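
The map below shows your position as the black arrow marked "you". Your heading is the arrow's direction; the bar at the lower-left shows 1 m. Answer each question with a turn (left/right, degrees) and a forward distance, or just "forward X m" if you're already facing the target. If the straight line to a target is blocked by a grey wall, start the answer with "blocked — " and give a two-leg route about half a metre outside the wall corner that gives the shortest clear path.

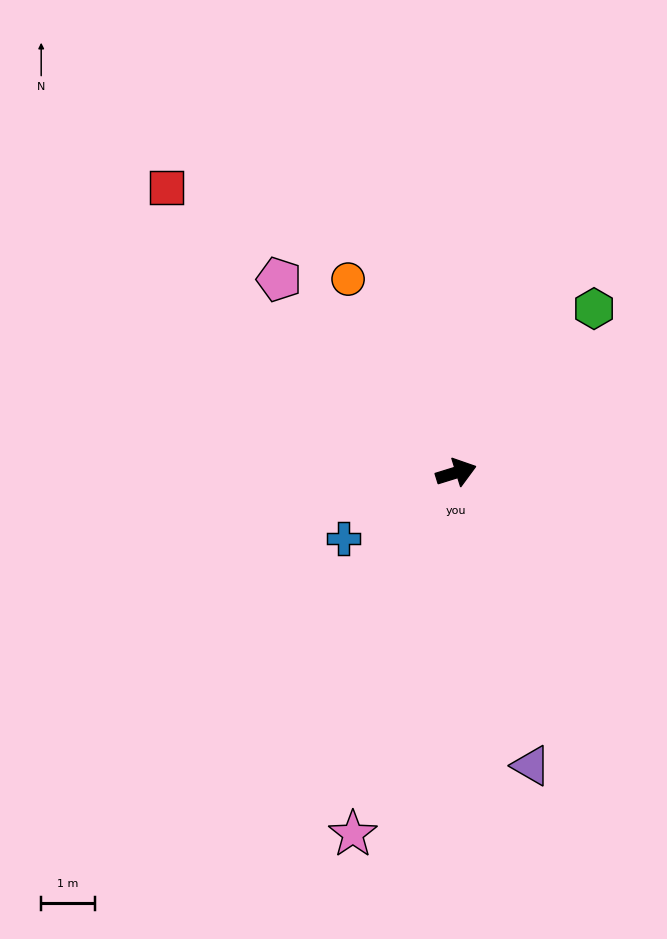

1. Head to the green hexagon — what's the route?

turn left 33°, forward 4.0 m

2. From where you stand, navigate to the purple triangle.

turn right 93°, forward 5.6 m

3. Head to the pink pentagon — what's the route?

turn left 115°, forward 4.9 m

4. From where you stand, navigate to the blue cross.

turn right 167°, forward 2.4 m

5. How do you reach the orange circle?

turn left 102°, forward 4.1 m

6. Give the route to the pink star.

turn right 123°, forward 7.0 m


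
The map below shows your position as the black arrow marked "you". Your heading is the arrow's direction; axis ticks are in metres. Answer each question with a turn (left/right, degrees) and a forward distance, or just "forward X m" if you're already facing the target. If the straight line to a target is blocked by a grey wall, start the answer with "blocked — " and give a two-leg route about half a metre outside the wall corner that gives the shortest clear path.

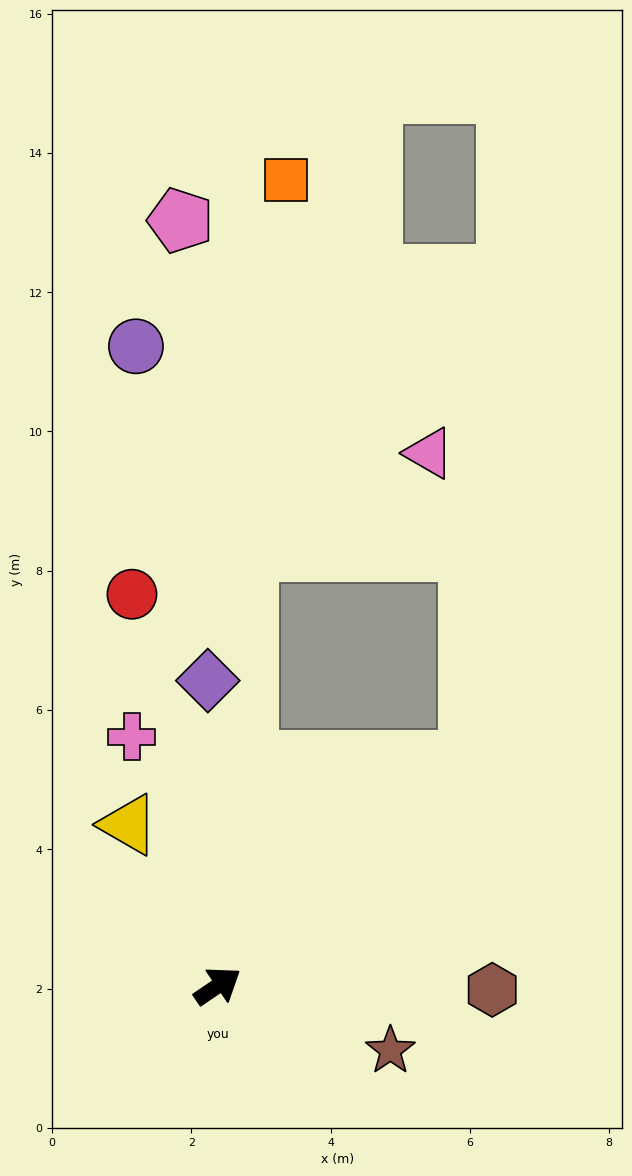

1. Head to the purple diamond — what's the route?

turn left 58°, forward 4.4 m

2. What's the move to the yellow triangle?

turn left 85°, forward 2.6 m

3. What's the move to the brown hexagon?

turn right 35°, forward 3.9 m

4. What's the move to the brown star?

turn right 55°, forward 2.6 m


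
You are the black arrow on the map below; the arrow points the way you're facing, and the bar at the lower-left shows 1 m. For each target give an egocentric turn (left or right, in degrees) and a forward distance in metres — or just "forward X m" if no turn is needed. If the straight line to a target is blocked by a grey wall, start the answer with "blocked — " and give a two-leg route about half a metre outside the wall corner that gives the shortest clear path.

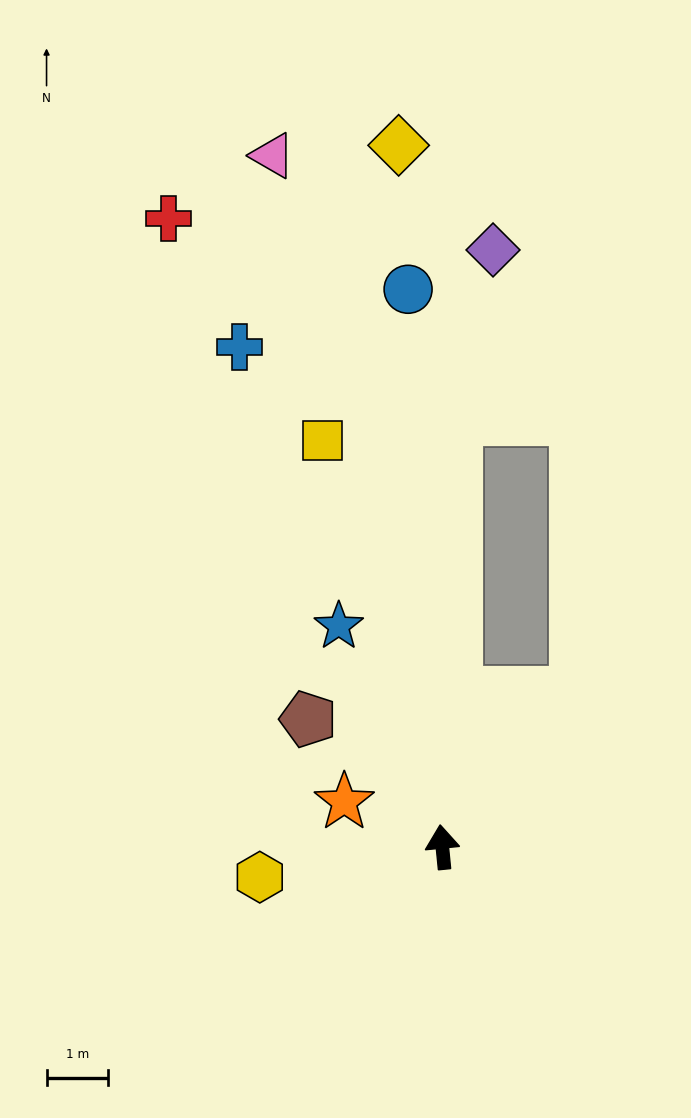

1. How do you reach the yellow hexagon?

turn left 94°, forward 3.0 m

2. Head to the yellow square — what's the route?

turn left 11°, forward 6.9 m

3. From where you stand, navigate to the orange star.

turn left 60°, forward 1.8 m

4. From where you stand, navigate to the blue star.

turn left 19°, forward 4.0 m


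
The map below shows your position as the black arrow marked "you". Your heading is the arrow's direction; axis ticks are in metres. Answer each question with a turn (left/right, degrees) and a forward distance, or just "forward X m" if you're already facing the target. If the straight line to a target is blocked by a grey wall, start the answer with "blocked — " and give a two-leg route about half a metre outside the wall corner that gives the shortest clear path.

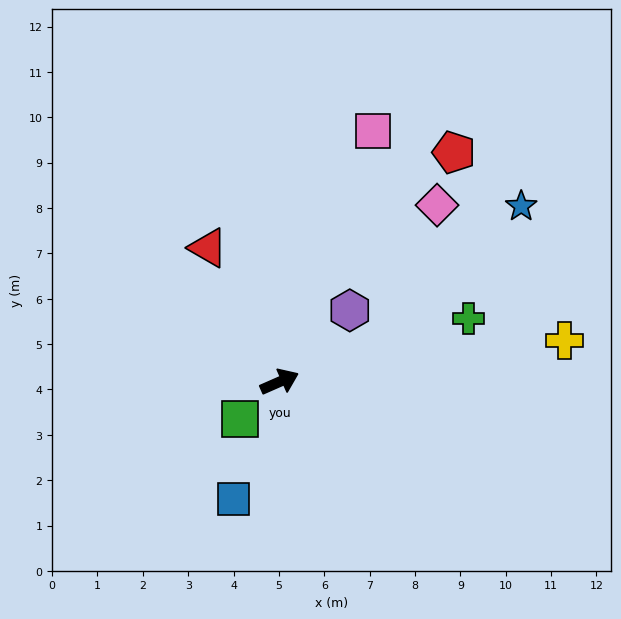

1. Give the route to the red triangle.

turn left 94°, forward 3.3 m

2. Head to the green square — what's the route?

turn right 161°, forward 1.2 m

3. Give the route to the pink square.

turn left 46°, forward 5.9 m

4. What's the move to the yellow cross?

turn right 15°, forward 6.4 m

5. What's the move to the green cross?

turn right 5°, forward 4.4 m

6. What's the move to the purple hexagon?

turn left 22°, forward 2.2 m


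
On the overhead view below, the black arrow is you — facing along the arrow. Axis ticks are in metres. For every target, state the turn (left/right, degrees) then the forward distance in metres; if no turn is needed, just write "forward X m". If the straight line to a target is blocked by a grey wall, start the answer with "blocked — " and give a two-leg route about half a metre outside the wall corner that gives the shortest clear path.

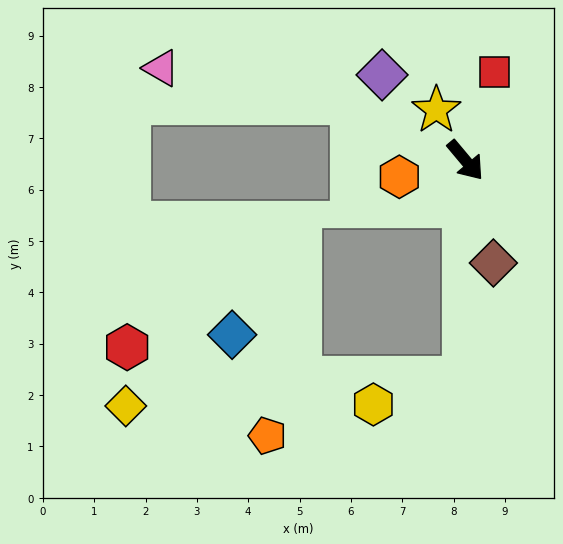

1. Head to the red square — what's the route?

turn left 122°, forward 1.8 m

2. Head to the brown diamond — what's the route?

turn right 25°, forward 2.1 m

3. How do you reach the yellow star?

turn left 170°, forward 1.1 m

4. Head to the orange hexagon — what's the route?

turn right 116°, forward 1.3 m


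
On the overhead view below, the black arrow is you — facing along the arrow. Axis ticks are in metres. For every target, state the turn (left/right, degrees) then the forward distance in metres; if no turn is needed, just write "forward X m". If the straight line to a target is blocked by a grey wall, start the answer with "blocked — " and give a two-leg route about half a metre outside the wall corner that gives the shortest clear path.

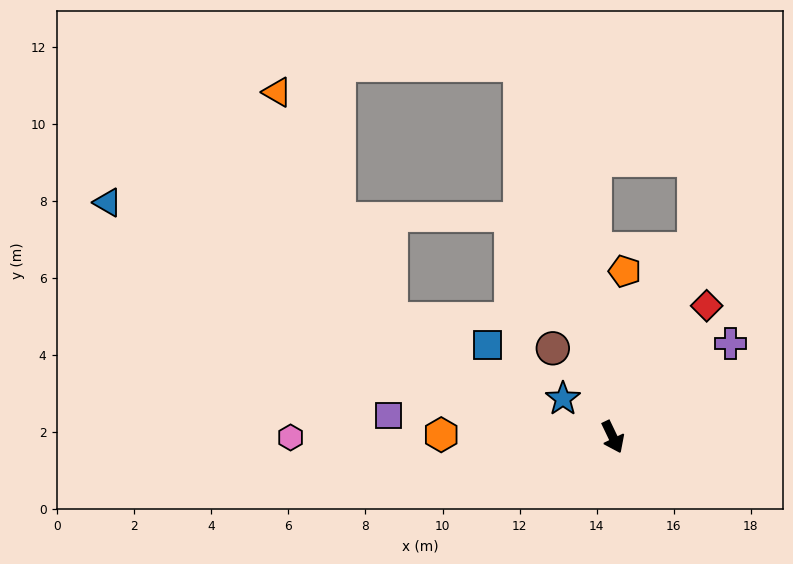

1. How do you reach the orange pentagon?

turn left 150°, forward 4.3 m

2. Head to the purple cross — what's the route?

turn left 103°, forward 3.9 m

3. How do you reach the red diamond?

turn left 119°, forward 4.2 m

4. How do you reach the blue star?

turn right 153°, forward 1.6 m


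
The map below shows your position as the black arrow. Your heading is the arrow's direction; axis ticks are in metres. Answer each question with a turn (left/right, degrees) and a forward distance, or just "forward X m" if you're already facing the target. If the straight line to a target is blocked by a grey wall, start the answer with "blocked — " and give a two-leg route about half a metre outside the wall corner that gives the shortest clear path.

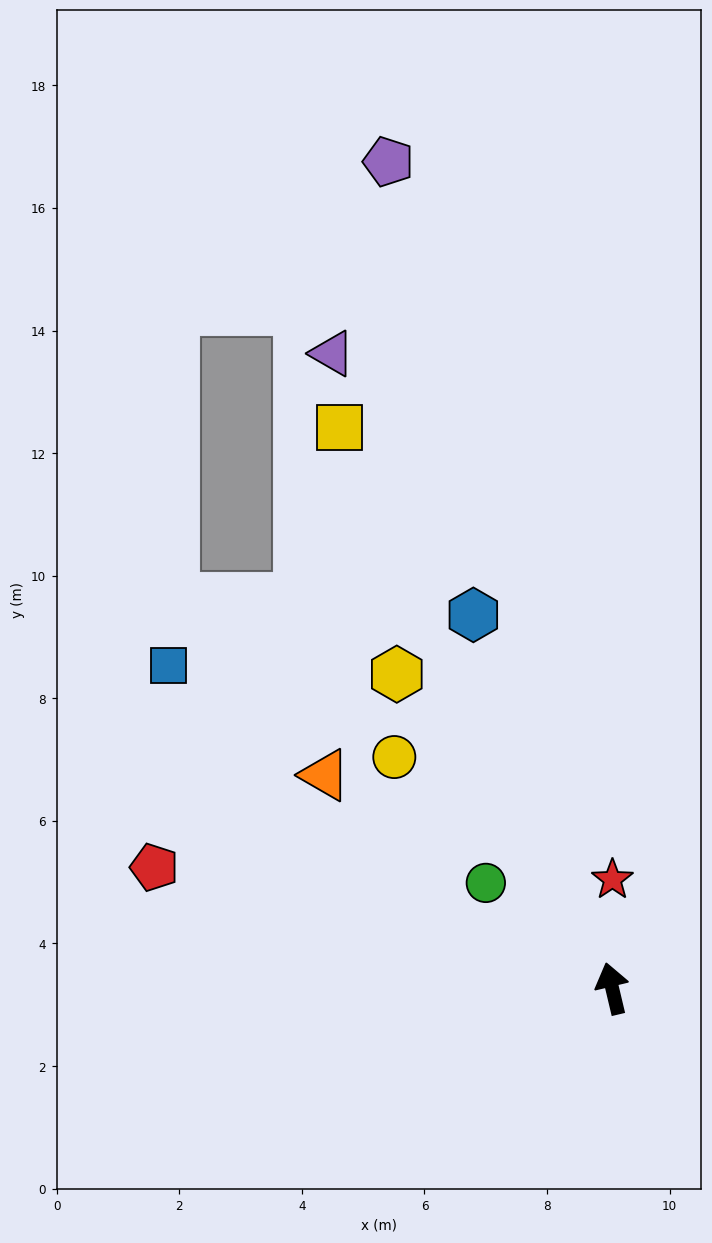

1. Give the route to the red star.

turn right 13°, forward 1.8 m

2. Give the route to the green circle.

turn left 37°, forward 2.7 m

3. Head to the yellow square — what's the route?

turn left 13°, forward 10.2 m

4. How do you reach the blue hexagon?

turn left 7°, forward 6.5 m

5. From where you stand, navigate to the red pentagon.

turn left 62°, forward 7.7 m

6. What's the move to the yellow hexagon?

turn left 21°, forward 6.2 m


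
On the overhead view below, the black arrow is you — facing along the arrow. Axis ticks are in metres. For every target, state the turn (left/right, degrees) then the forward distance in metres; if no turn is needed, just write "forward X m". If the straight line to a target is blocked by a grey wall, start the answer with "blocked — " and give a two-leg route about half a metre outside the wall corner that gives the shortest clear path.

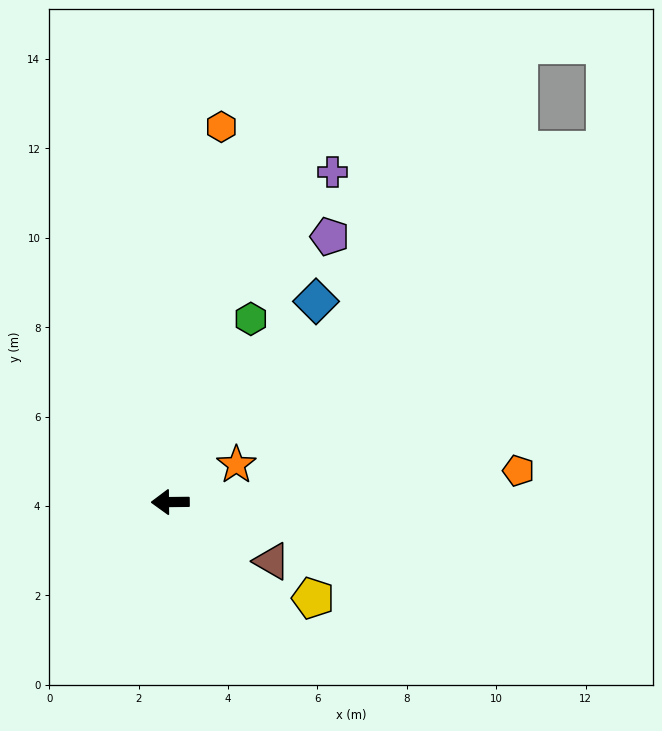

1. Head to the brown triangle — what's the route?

turn left 149°, forward 2.6 m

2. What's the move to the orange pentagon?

turn right 175°, forward 7.8 m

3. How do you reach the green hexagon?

turn right 114°, forward 4.5 m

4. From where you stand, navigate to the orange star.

turn right 151°, forward 1.7 m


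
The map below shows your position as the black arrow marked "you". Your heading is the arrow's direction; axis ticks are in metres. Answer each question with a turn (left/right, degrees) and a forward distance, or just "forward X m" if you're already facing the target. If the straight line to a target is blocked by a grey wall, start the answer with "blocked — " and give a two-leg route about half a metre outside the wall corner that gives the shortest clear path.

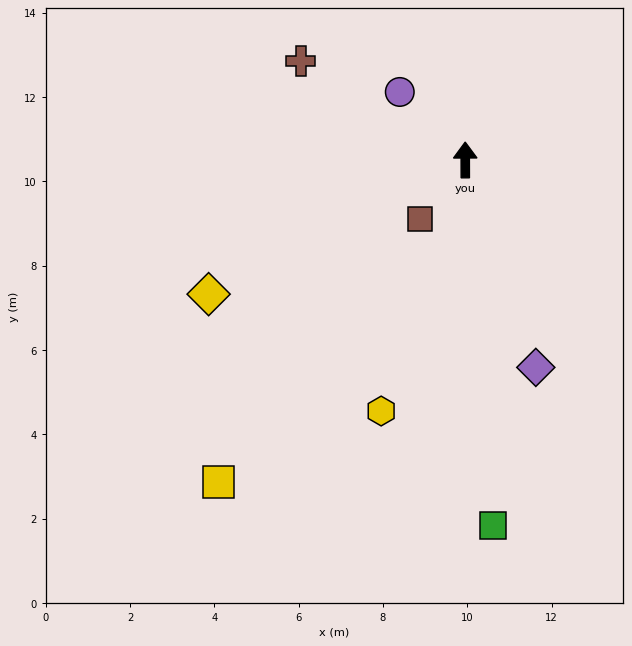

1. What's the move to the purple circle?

turn left 44°, forward 2.2 m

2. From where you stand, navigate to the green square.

turn right 176°, forward 8.7 m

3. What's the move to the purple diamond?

turn right 161°, forward 5.2 m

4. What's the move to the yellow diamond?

turn left 117°, forward 6.9 m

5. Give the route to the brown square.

turn left 143°, forward 1.8 m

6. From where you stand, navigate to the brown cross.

turn left 59°, forward 4.6 m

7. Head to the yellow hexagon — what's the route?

turn left 161°, forward 6.3 m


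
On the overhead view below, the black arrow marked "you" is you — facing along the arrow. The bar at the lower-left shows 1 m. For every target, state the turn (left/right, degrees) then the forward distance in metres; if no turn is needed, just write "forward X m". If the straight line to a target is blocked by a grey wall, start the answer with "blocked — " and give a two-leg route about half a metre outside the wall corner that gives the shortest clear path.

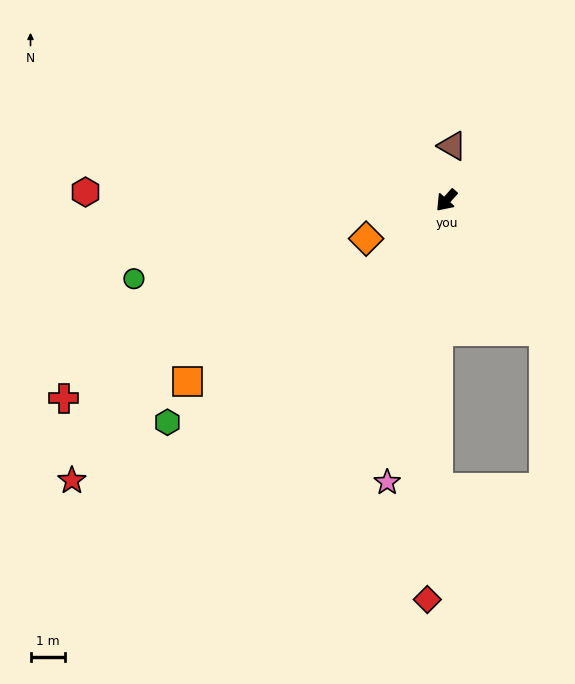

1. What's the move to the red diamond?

turn left 39°, forward 11.6 m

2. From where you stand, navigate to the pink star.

turn left 30°, forward 8.3 m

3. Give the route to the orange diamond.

turn right 22°, forward 2.6 m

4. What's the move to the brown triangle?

turn right 144°, forward 1.6 m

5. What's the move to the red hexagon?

turn right 49°, forward 10.4 m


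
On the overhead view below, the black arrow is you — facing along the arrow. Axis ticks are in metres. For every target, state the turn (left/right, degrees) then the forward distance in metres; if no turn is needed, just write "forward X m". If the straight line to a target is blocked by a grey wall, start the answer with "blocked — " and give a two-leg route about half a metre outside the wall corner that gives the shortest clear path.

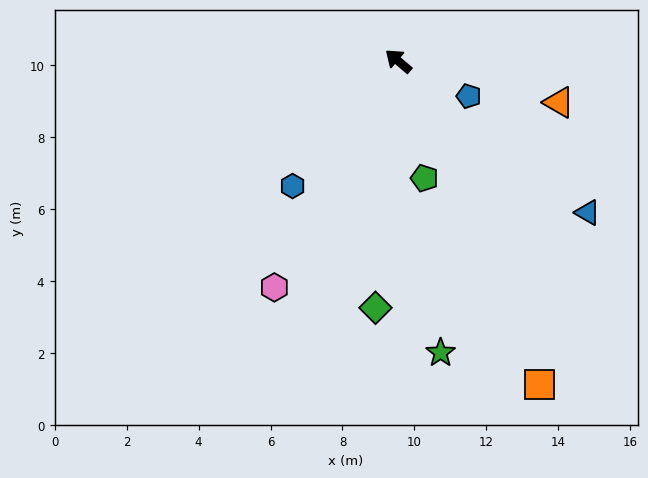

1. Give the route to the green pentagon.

turn left 143°, forward 3.3 m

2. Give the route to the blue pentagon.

turn right 166°, forward 2.2 m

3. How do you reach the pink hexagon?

turn left 102°, forward 7.2 m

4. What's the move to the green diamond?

turn left 125°, forward 6.9 m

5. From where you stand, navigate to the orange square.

turn left 154°, forward 9.8 m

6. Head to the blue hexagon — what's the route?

turn left 90°, forward 4.5 m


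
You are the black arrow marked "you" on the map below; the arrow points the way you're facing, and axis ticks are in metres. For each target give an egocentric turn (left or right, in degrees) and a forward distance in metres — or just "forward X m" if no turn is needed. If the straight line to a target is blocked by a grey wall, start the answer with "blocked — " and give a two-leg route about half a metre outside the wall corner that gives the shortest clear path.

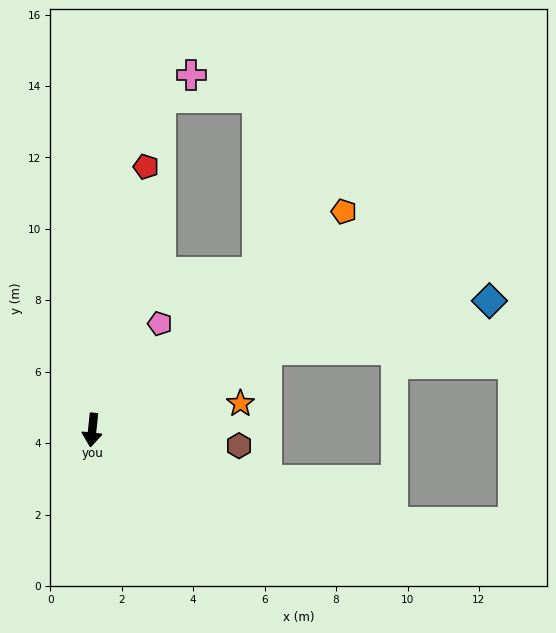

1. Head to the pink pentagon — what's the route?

turn left 154°, forward 3.5 m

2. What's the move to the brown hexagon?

turn left 90°, forward 4.1 m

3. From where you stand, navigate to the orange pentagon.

turn left 137°, forward 9.3 m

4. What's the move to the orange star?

turn left 106°, forward 4.2 m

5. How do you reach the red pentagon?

turn left 174°, forward 7.5 m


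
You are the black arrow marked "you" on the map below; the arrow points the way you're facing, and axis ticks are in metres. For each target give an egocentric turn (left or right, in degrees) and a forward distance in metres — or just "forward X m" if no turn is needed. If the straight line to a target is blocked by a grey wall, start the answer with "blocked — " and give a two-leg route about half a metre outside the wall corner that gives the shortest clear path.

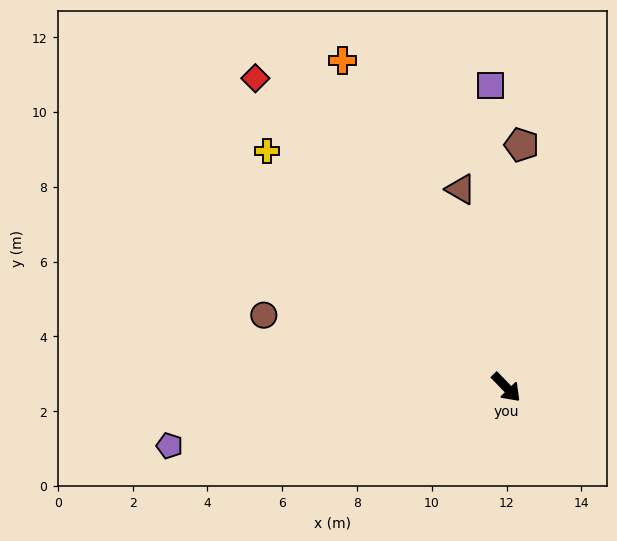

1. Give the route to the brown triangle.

turn left 149°, forward 5.4 m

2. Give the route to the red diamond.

turn left 175°, forward 10.6 m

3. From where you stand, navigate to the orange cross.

turn left 163°, forward 9.8 m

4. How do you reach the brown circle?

turn right 151°, forward 6.8 m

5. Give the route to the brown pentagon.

turn left 132°, forward 6.5 m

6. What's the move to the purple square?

turn left 139°, forward 8.1 m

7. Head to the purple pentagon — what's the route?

turn right 124°, forward 9.1 m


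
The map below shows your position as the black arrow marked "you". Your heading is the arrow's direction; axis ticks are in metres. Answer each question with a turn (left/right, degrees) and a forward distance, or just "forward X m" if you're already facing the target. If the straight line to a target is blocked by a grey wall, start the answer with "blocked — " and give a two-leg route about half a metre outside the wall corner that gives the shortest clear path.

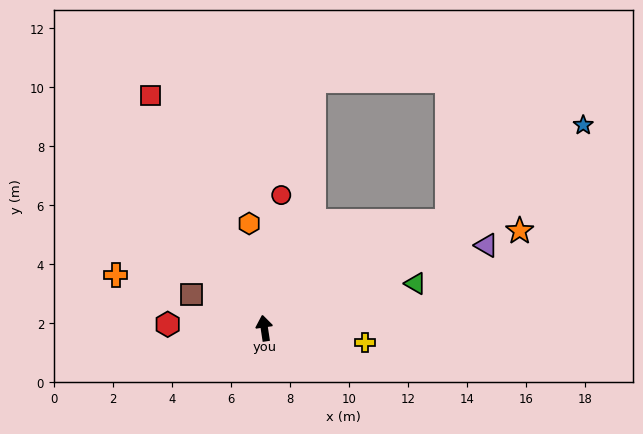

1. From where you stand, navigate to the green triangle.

turn right 82°, forward 5.3 m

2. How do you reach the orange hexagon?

forward 3.6 m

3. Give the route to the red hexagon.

turn left 79°, forward 3.3 m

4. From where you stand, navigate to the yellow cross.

turn right 107°, forward 3.5 m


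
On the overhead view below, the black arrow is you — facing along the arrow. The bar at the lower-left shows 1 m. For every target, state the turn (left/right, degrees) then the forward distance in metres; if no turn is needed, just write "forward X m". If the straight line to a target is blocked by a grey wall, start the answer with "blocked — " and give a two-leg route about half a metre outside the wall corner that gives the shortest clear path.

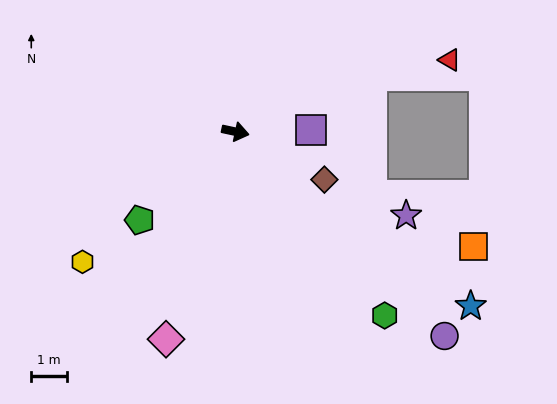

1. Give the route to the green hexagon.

turn right 39°, forward 6.6 m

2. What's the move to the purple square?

turn left 13°, forward 2.1 m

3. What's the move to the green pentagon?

turn right 125°, forward 3.6 m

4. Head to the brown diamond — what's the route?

turn right 16°, forward 2.8 m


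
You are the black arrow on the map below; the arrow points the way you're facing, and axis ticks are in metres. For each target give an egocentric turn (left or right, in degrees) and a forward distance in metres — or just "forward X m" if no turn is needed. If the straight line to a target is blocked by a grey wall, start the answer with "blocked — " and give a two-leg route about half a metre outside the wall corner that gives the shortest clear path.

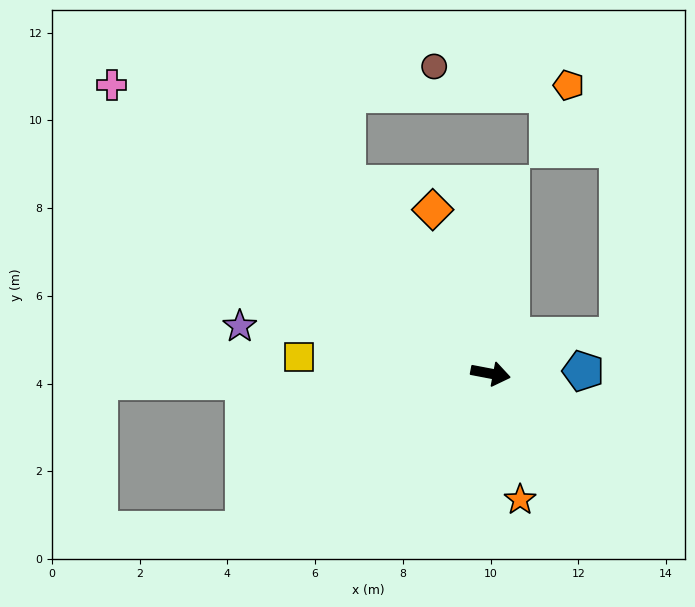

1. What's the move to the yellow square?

turn right 174°, forward 4.4 m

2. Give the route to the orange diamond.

turn left 120°, forward 4.0 m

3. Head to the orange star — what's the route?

turn right 66°, forward 3.0 m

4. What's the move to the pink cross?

turn left 153°, forward 10.9 m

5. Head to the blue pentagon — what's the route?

turn left 12°, forward 2.1 m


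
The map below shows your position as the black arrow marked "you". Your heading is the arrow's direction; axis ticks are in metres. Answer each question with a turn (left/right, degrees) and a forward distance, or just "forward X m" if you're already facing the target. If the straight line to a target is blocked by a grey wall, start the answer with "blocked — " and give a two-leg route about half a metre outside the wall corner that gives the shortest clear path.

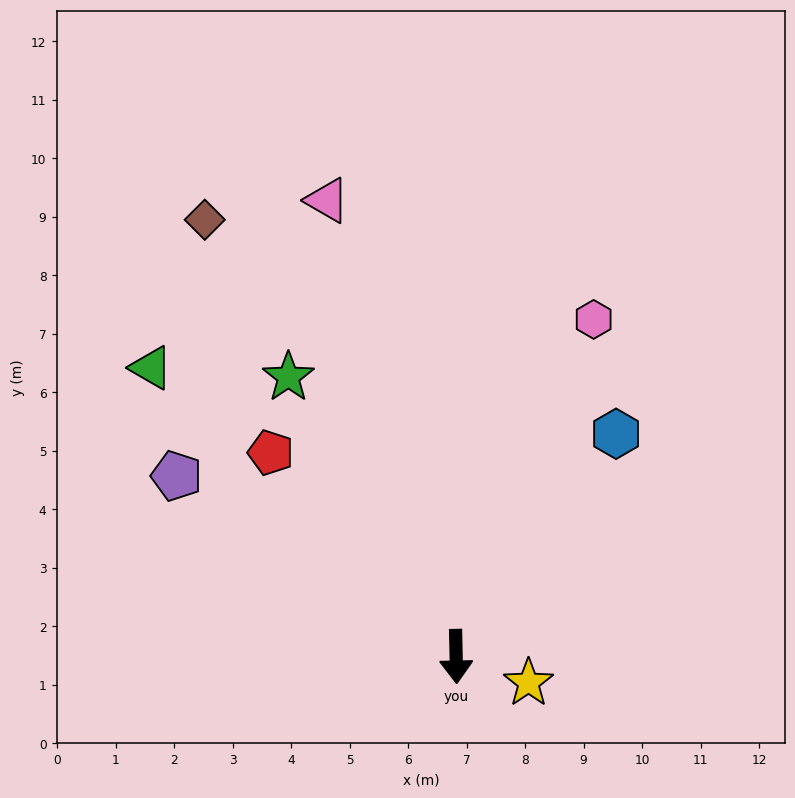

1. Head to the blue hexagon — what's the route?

turn left 143°, forward 4.7 m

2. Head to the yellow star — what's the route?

turn left 69°, forward 1.3 m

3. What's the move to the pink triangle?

turn right 165°, forward 8.1 m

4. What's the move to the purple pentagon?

turn right 124°, forward 5.7 m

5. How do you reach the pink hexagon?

turn left 157°, forward 6.2 m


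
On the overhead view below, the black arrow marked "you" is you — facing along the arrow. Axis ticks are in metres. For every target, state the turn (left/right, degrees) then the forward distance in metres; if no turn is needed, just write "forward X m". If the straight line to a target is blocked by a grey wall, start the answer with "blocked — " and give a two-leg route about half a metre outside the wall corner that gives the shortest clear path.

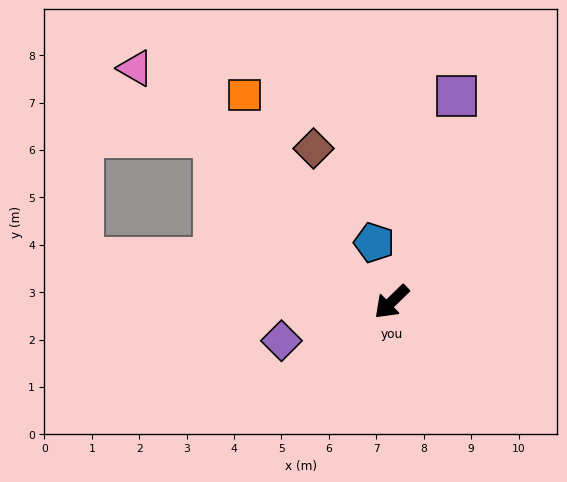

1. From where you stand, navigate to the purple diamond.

turn right 25°, forward 2.5 m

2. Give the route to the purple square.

turn right 152°, forward 4.6 m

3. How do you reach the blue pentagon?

turn right 118°, forward 1.3 m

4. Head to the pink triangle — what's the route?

turn right 87°, forward 7.3 m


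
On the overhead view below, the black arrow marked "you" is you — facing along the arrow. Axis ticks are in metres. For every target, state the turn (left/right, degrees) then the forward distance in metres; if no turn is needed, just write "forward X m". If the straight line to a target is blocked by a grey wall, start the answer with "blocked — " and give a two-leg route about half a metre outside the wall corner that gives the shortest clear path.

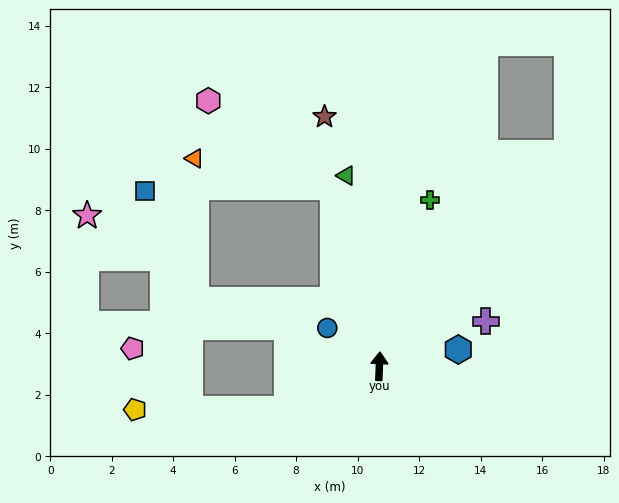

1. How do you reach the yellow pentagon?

blocked — turn left 117°, forward 3.3 m, then turn right 24°, forward 4.9 m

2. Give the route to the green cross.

turn right 15°, forward 5.6 m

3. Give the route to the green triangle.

turn left 12°, forward 6.3 m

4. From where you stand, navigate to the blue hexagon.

turn right 76°, forward 2.6 m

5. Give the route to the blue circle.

turn left 56°, forward 2.1 m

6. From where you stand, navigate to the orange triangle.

blocked — turn left 17°, forward 6.0 m, then turn left 64°, forward 4.6 m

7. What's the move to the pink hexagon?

blocked — turn left 17°, forward 6.0 m, then turn left 41°, forward 4.9 m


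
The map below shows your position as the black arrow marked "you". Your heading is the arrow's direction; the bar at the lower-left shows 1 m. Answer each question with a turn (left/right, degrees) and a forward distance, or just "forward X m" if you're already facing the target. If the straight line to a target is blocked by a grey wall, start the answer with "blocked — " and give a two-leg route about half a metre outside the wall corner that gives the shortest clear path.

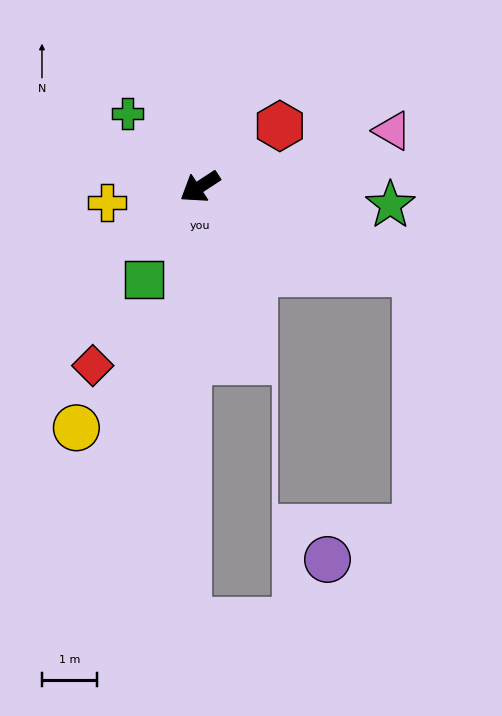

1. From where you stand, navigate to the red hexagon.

turn right 176°, forward 1.8 m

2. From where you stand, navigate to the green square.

turn left 26°, forward 2.0 m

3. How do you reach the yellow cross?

turn right 24°, forward 1.7 m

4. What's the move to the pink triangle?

turn left 163°, forward 3.6 m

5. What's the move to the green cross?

turn right 79°, forward 1.9 m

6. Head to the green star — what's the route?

turn left 141°, forward 3.5 m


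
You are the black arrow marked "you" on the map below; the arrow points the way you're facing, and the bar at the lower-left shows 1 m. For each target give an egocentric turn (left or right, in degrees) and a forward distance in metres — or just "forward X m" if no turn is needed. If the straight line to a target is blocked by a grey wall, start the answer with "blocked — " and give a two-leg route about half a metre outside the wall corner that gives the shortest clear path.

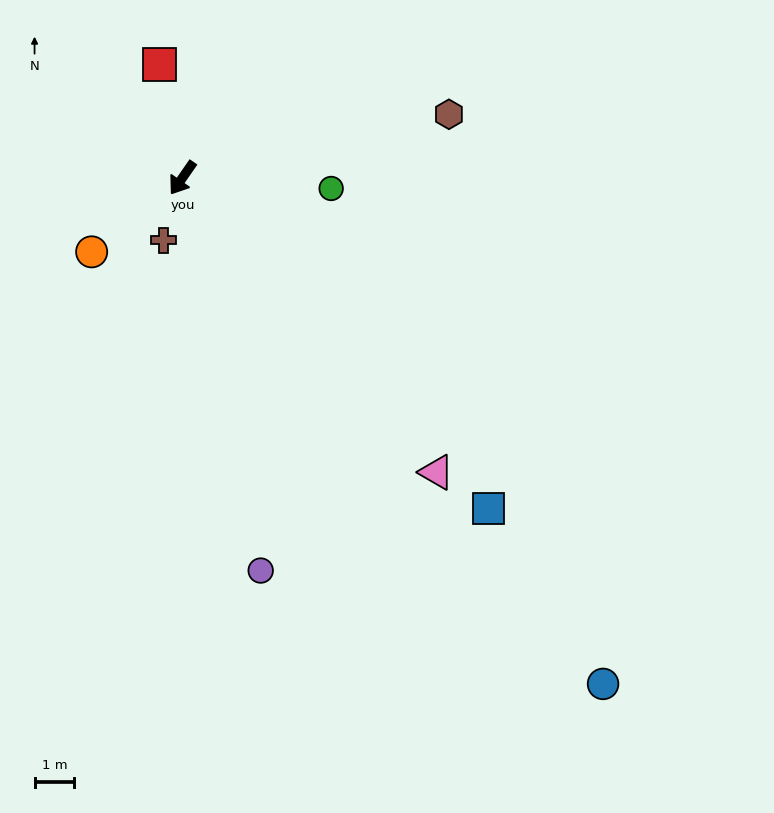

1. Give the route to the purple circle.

turn left 46°, forward 10.0 m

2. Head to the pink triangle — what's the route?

turn left 76°, forward 9.7 m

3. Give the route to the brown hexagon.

turn left 138°, forward 6.9 m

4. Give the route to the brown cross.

turn left 18°, forward 1.6 m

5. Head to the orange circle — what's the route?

turn right 16°, forward 2.9 m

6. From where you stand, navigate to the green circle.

turn left 121°, forward 3.7 m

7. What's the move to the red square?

turn right 134°, forward 2.9 m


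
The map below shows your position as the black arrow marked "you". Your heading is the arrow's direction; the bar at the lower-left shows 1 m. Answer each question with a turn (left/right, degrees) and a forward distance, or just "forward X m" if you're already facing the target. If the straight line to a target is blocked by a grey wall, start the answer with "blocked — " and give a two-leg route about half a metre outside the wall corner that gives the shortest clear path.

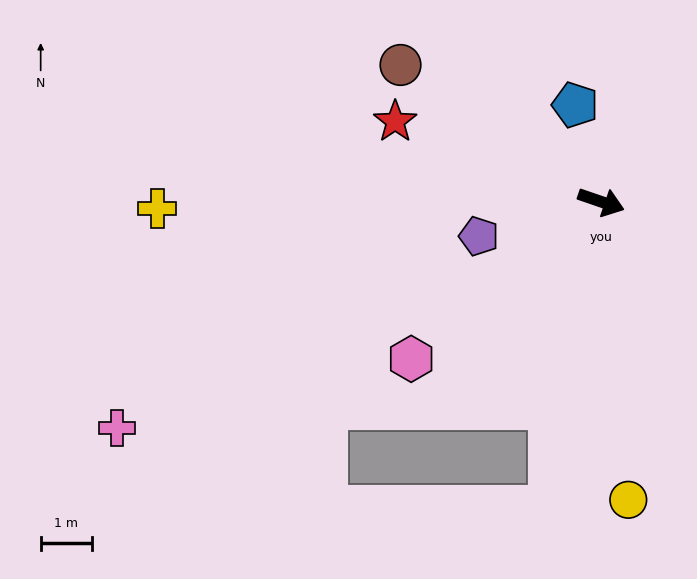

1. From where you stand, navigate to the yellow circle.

turn right 66°, forward 5.9 m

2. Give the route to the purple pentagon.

turn right 145°, forward 2.5 m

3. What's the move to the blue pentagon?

turn left 124°, forward 2.0 m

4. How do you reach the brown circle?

turn left 165°, forward 4.8 m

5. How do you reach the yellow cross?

turn right 160°, forward 8.7 m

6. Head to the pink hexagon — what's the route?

turn right 121°, forward 4.8 m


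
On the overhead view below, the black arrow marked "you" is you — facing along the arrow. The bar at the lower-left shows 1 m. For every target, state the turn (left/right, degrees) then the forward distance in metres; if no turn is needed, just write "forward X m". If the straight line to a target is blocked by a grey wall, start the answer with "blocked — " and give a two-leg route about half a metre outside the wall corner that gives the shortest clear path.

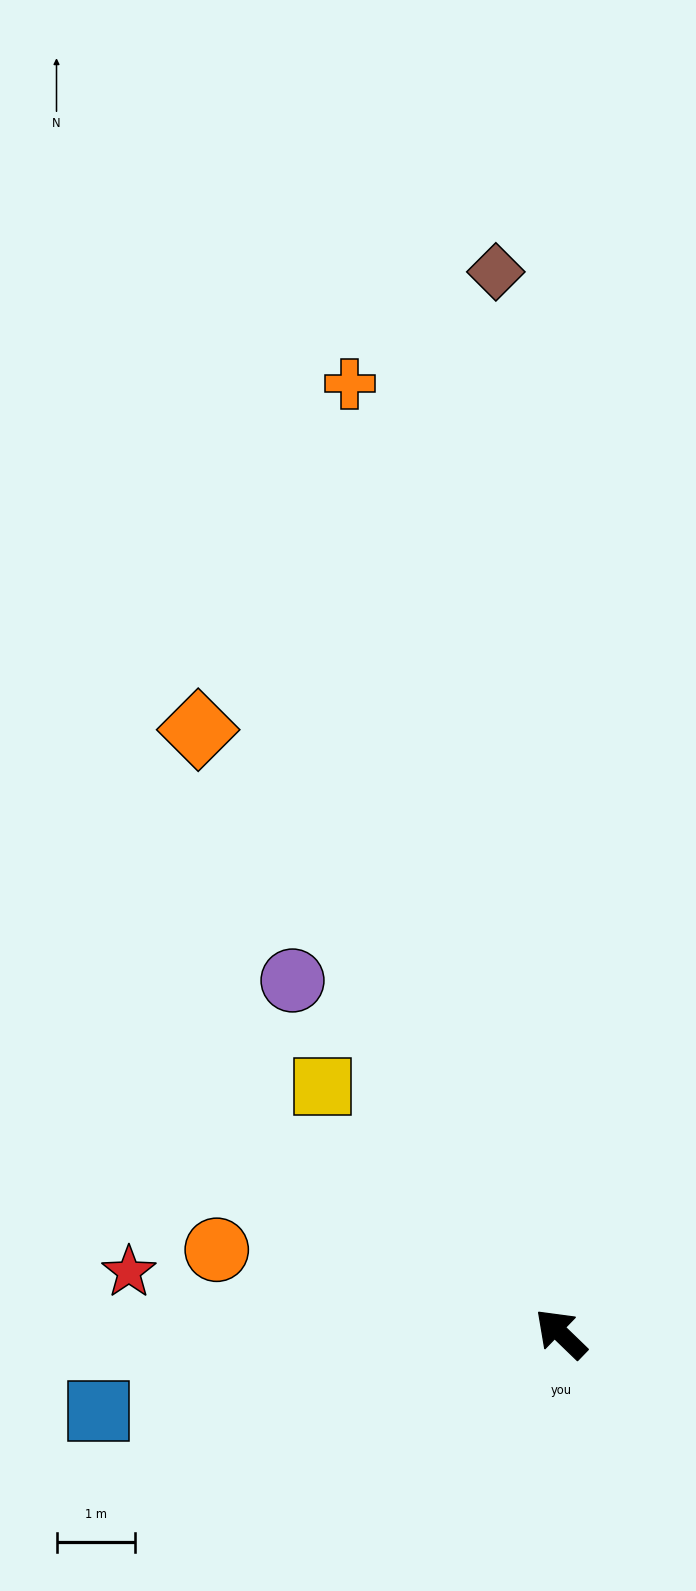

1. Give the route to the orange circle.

turn left 30°, forward 4.5 m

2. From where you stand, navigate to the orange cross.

turn right 33°, forward 12.4 m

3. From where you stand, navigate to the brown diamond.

turn right 42°, forward 13.5 m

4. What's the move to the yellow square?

turn right 2°, forward 4.4 m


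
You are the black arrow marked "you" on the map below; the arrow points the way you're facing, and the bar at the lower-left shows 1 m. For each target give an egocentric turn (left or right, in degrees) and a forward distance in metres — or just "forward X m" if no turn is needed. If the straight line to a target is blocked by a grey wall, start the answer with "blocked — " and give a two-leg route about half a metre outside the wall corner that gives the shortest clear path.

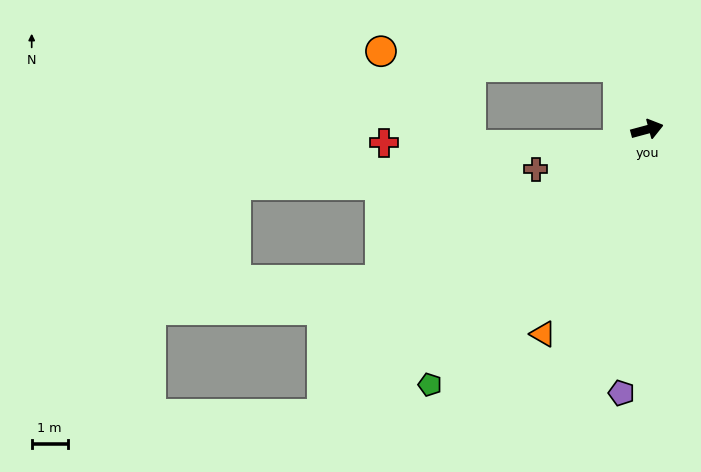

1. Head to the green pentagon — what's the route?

turn right 145°, forward 9.4 m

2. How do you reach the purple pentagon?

turn right 111°, forward 7.4 m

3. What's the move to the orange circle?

blocked — turn left 100°, forward 1.9 m, then turn left 61°, forward 6.6 m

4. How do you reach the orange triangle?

turn right 132°, forward 6.4 m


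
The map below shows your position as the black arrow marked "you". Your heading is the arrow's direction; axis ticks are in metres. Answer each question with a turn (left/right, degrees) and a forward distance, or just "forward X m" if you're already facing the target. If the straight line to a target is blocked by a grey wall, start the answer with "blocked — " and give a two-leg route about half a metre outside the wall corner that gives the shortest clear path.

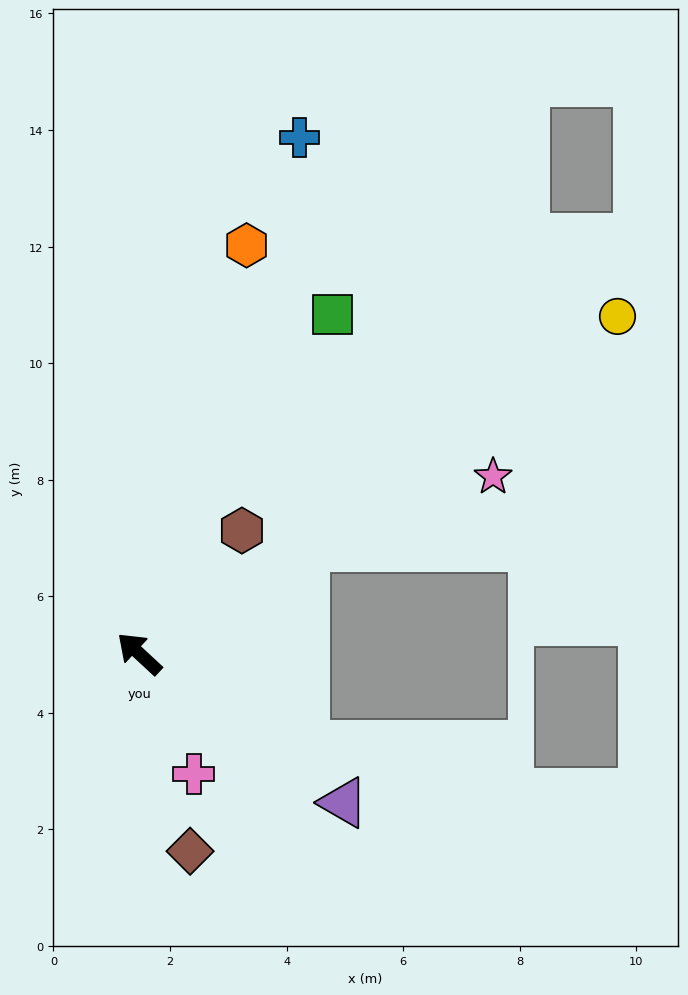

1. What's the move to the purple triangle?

turn right 173°, forward 4.3 m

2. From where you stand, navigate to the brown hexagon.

turn right 87°, forward 2.7 m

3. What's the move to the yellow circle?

turn right 102°, forward 10.0 m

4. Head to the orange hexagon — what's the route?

turn right 62°, forward 7.2 m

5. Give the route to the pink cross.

turn left 157°, forward 2.3 m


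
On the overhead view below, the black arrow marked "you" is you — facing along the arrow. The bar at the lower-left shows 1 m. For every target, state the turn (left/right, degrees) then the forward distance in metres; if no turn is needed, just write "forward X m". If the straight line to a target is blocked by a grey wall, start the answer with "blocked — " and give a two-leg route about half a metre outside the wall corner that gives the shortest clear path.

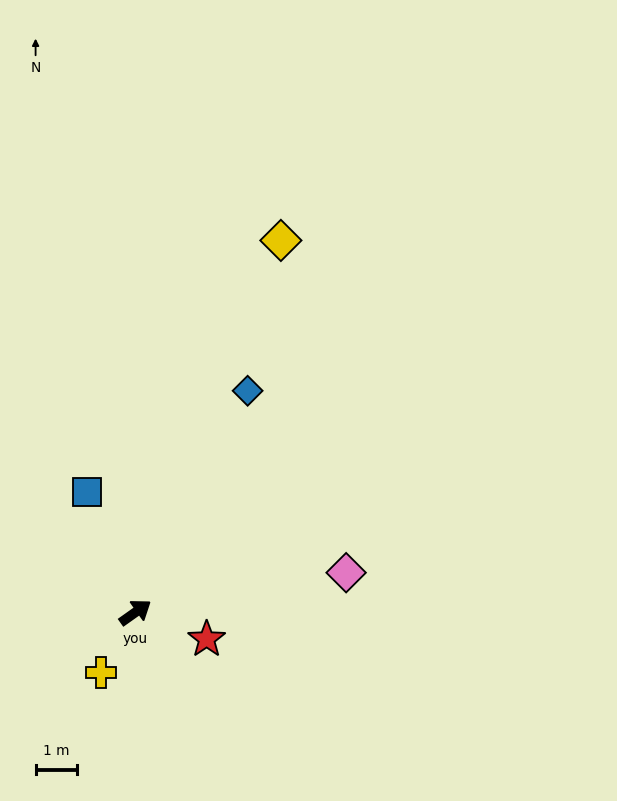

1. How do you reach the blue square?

turn left 77°, forward 3.2 m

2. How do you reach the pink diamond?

turn right 25°, forward 5.2 m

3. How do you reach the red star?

turn right 56°, forward 1.9 m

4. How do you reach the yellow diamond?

turn left 33°, forward 9.7 m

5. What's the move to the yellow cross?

turn right 155°, forward 1.7 m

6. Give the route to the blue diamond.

turn left 28°, forward 6.1 m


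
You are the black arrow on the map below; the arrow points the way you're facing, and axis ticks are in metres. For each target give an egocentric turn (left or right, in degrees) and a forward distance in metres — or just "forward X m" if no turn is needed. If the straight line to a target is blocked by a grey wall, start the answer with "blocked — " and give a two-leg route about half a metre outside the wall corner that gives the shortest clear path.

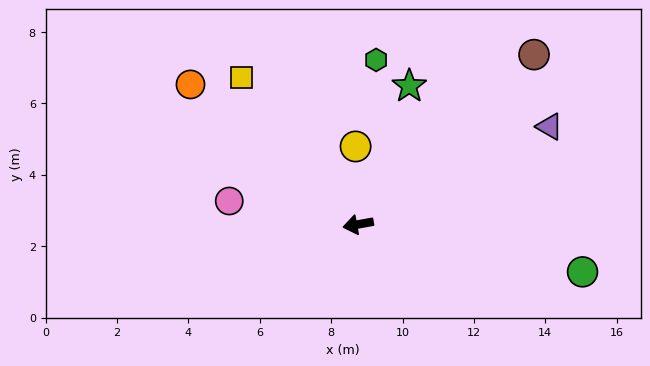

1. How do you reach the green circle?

turn left 158°, forward 6.4 m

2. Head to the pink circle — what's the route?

turn right 21°, forward 3.7 m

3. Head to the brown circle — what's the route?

turn right 146°, forward 6.8 m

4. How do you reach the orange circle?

turn right 50°, forward 6.1 m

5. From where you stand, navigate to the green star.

turn right 121°, forward 4.1 m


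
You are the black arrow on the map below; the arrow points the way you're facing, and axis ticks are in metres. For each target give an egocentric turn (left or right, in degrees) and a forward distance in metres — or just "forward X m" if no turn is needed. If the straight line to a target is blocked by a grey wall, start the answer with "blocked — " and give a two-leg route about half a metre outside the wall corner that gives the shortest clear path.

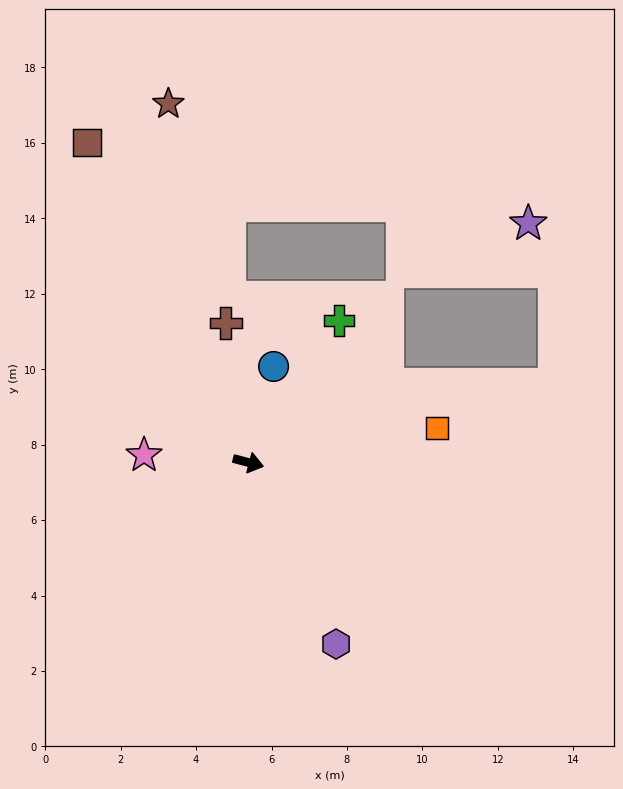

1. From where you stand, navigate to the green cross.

turn left 72°, forward 4.5 m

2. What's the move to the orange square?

turn left 25°, forward 5.1 m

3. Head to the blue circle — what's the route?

turn left 90°, forward 2.6 m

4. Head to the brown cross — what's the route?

turn left 114°, forward 3.7 m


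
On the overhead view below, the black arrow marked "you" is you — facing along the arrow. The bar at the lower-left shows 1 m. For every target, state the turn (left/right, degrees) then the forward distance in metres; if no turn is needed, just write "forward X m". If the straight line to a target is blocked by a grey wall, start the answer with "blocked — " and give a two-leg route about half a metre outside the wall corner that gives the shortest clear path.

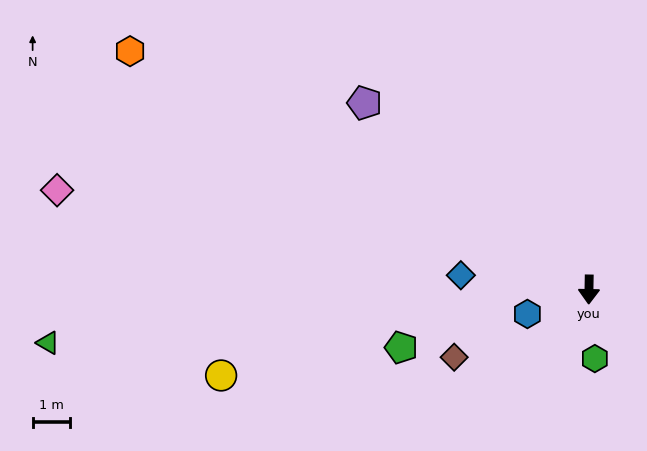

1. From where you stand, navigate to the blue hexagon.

turn right 67°, forward 1.8 m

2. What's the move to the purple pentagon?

turn right 129°, forward 7.8 m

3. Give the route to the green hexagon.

turn left 6°, forward 1.9 m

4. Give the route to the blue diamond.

turn right 95°, forward 3.5 m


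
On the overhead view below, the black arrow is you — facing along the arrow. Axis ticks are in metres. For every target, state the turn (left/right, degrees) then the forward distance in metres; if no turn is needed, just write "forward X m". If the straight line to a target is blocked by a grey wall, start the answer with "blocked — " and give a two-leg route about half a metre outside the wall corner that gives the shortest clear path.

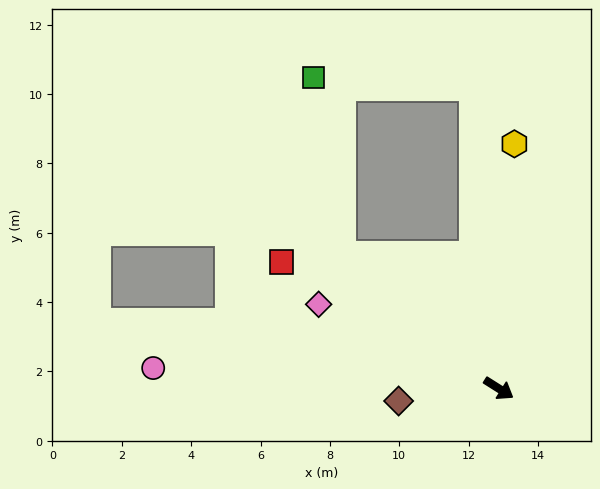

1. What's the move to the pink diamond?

turn right 173°, forward 5.7 m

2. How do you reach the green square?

blocked — turn left 172°, forward 6.0 m, then turn right 41°, forward 5.2 m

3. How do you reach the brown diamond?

turn right 141°, forward 2.9 m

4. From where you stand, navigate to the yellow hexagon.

turn left 119°, forward 7.1 m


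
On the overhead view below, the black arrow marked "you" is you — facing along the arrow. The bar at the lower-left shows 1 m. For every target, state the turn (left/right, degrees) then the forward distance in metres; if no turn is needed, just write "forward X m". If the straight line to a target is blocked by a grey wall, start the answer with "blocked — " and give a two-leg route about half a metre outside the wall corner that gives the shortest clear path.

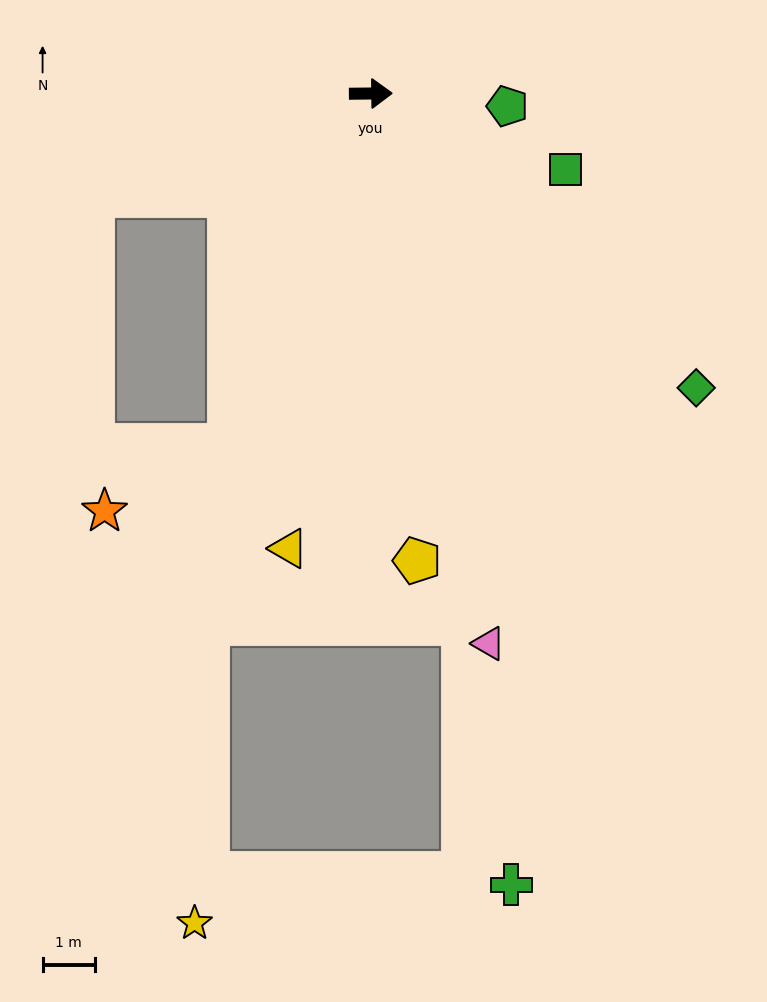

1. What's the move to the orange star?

blocked — turn right 112°, forward 7.2 m, then turn right 41°, forward 2.7 m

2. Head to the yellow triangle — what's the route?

turn right 101°, forward 8.8 m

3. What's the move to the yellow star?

blocked — turn right 108°, forward 10.6 m, then turn left 15°, forward 5.7 m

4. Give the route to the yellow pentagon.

turn right 85°, forward 9.0 m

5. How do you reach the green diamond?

turn right 43°, forward 8.4 m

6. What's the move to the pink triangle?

turn right 79°, forward 10.7 m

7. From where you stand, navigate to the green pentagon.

turn right 6°, forward 2.6 m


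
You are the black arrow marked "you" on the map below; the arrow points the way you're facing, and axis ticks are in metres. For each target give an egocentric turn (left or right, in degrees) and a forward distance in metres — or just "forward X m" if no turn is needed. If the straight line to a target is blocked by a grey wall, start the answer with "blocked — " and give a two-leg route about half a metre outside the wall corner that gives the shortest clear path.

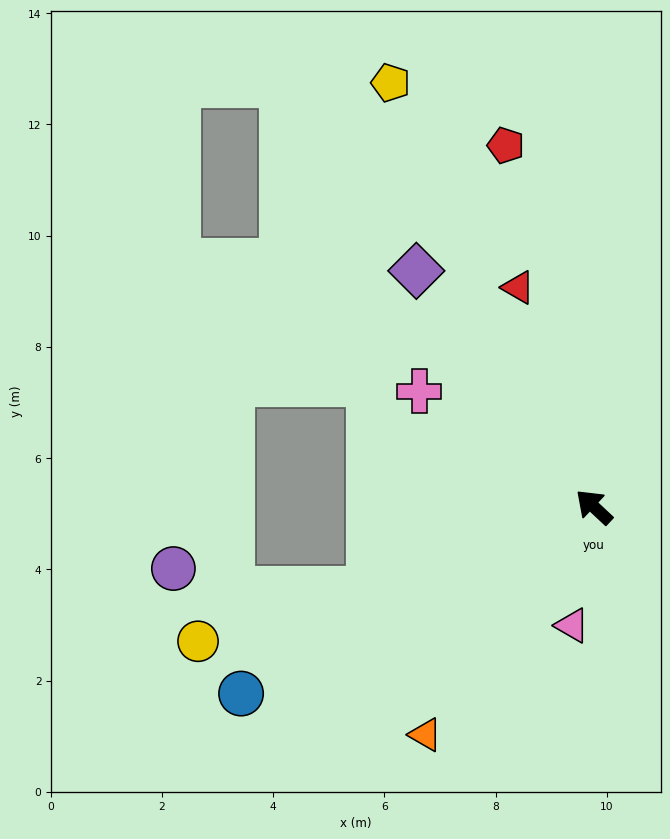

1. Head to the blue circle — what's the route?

turn left 71°, forward 7.2 m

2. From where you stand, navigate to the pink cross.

turn left 10°, forward 3.8 m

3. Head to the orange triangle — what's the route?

turn left 97°, forward 5.1 m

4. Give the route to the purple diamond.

turn right 10°, forward 5.3 m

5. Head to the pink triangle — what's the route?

turn left 123°, forward 2.2 m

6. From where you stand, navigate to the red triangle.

turn right 28°, forward 4.2 m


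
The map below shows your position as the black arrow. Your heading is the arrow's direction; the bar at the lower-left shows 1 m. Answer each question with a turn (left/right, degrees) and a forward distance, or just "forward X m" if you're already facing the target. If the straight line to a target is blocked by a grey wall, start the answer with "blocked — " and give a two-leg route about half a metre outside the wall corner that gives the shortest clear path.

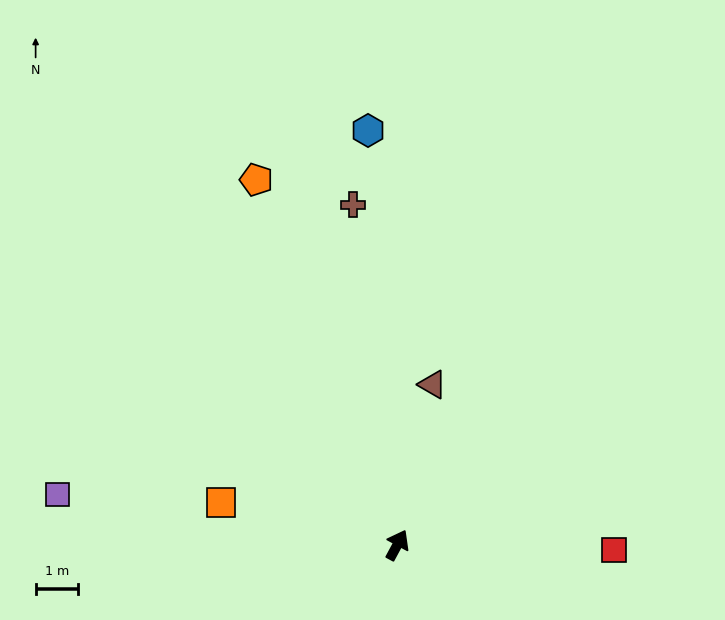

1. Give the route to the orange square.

turn left 105°, forward 4.3 m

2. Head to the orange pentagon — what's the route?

turn left 49°, forward 9.2 m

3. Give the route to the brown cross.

turn left 36°, forward 8.1 m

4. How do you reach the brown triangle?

turn left 16°, forward 3.9 m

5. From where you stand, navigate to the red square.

turn right 63°, forward 5.1 m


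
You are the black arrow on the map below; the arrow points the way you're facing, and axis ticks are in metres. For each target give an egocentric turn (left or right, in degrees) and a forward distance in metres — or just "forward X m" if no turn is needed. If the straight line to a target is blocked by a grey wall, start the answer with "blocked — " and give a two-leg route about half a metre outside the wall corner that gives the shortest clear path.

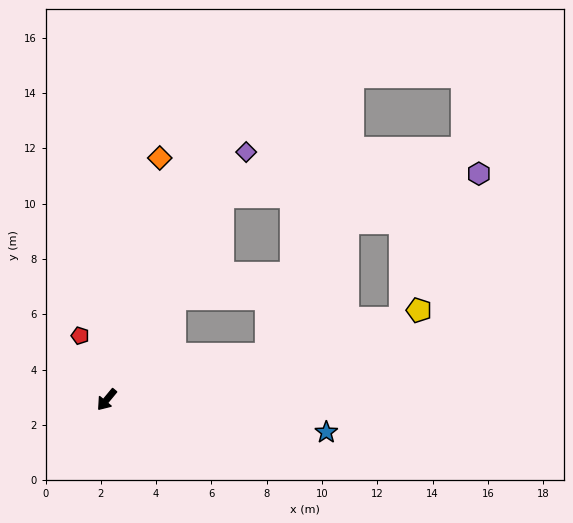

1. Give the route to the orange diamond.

turn right 153°, forward 9.0 m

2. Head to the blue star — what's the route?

turn left 121°, forward 8.0 m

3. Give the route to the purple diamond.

turn right 170°, forward 10.3 m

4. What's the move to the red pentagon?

turn right 118°, forward 2.5 m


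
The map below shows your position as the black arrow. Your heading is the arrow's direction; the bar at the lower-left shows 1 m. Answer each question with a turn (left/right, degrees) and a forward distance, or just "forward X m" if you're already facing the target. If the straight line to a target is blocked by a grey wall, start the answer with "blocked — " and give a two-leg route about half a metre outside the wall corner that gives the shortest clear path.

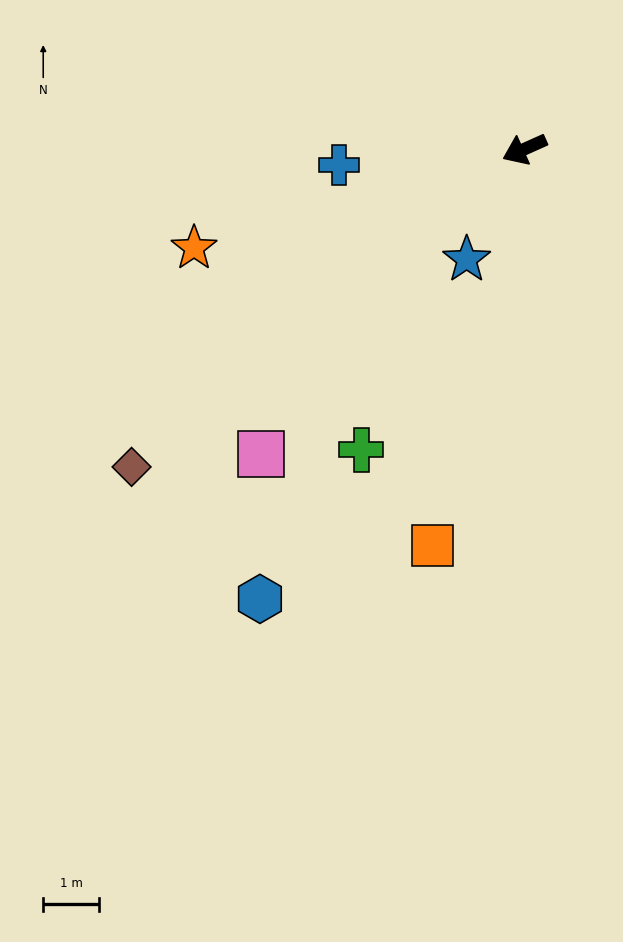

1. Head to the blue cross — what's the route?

turn right 19°, forward 3.3 m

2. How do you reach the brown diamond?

turn left 15°, forward 9.0 m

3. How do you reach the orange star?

turn right 7°, forward 6.1 m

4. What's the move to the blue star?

turn left 38°, forward 2.2 m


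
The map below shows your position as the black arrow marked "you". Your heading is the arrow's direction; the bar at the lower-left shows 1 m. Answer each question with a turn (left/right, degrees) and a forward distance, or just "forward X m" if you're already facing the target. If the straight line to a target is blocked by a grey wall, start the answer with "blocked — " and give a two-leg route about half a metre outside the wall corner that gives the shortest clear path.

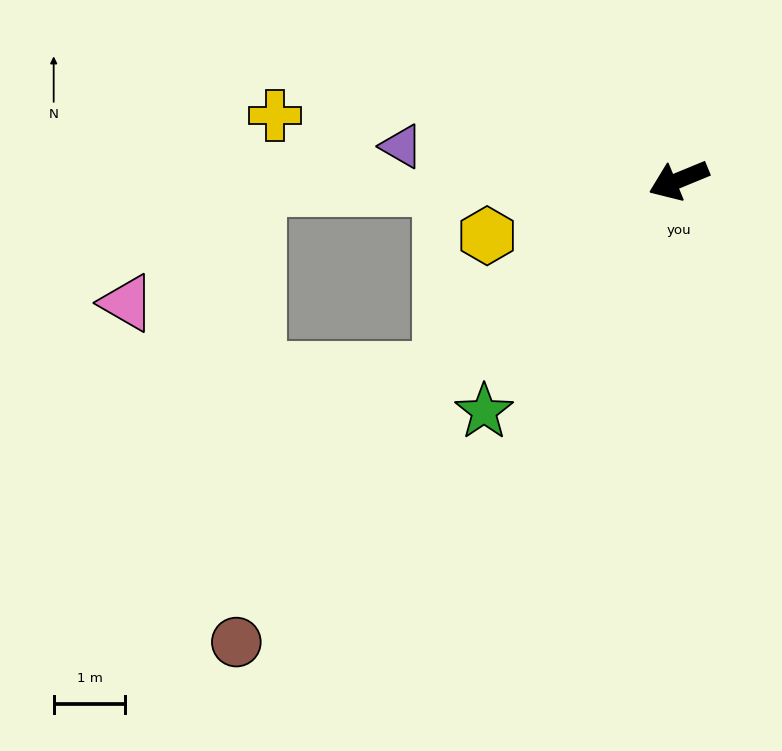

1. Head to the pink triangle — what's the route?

blocked — turn right 22°, forward 5.9 m, then turn left 42°, forward 2.4 m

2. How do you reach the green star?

turn left 28°, forward 4.2 m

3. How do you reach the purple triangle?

turn right 29°, forward 3.9 m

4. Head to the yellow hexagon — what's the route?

turn right 6°, forward 2.8 m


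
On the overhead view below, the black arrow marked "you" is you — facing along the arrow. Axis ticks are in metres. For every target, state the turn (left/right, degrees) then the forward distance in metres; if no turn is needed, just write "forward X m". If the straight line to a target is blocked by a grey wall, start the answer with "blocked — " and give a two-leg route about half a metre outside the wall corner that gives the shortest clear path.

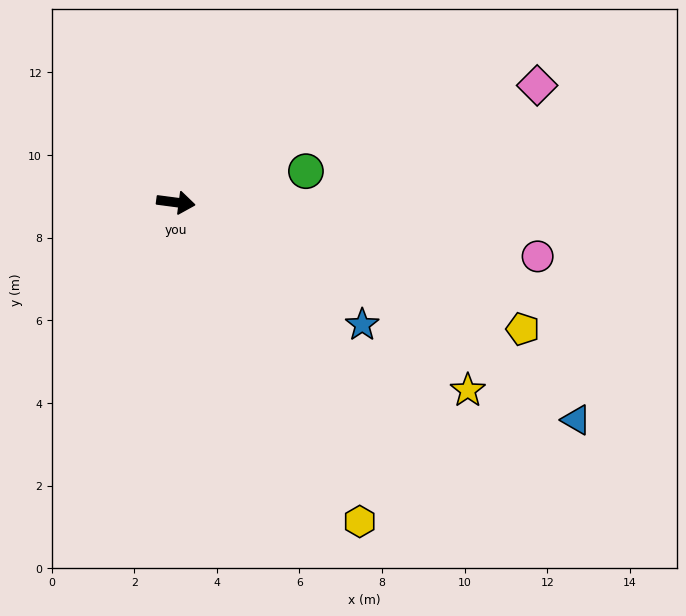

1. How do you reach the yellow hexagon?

turn right 53°, forward 8.9 m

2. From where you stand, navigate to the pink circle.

forward 8.9 m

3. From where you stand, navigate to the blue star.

turn right 26°, forward 5.4 m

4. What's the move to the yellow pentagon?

turn right 13°, forward 8.9 m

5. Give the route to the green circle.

turn left 21°, forward 3.2 m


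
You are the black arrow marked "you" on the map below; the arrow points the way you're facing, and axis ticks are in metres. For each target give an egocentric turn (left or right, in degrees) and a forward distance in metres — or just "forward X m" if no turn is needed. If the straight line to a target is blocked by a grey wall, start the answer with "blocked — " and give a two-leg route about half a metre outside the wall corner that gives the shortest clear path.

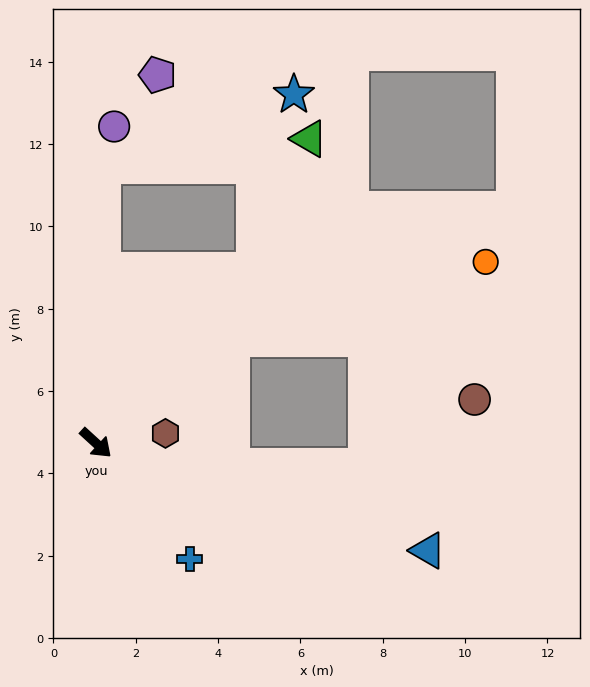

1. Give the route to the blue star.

blocked — turn left 131°, forward 6.7 m, then turn right 68°, forward 4.9 m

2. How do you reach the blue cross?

turn right 9°, forward 3.6 m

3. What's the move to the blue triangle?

turn left 25°, forward 8.5 m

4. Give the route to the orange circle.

blocked — turn left 80°, forward 4.2 m, then turn right 21°, forward 6.4 m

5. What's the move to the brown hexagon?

turn left 50°, forward 1.7 m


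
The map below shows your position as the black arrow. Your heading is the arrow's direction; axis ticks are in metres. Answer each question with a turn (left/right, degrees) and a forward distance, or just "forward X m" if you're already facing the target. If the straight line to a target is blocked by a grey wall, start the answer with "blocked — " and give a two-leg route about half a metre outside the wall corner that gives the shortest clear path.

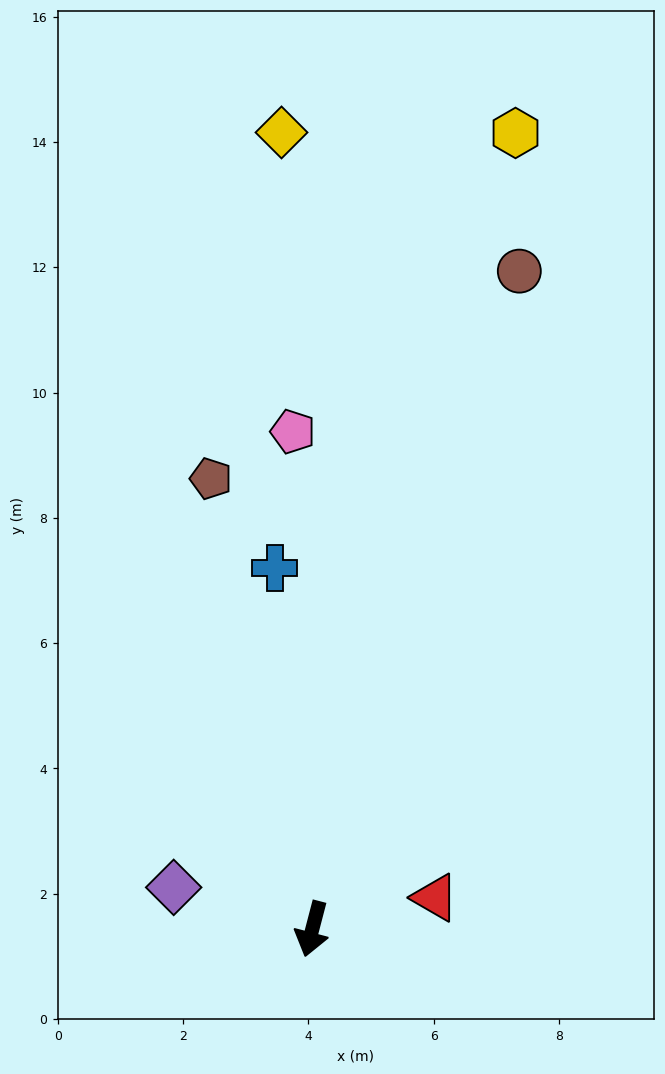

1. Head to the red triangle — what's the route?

turn left 119°, forward 2.0 m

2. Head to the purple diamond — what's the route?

turn right 92°, forward 2.3 m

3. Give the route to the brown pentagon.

turn right 153°, forward 7.4 m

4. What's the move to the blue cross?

turn right 159°, forward 5.8 m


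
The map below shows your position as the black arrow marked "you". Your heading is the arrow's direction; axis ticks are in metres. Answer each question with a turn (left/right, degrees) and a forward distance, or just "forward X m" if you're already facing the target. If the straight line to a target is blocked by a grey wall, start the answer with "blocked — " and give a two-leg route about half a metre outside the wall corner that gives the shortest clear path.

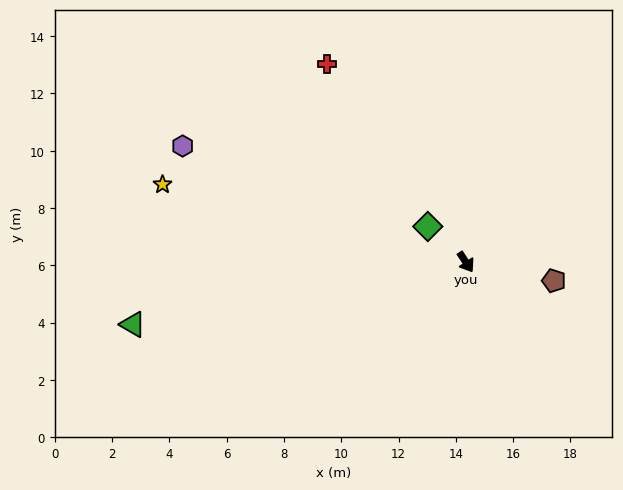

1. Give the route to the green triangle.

turn right 113°, forward 11.8 m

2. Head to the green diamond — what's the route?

turn right 166°, forward 1.8 m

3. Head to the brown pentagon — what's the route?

turn left 45°, forward 3.1 m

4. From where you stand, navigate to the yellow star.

turn right 138°, forward 10.9 m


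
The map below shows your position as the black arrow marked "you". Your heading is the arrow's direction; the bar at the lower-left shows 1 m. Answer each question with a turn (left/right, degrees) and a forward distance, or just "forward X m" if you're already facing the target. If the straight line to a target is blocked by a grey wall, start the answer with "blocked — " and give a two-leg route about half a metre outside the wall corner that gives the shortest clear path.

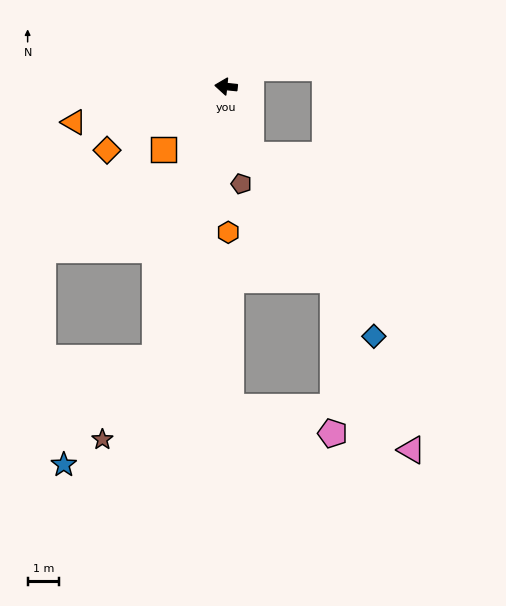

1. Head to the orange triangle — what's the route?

turn left 19°, forward 5.0 m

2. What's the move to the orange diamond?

turn left 34°, forward 4.3 m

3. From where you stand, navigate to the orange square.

turn left 51°, forward 2.8 m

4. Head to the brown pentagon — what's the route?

turn left 105°, forward 3.2 m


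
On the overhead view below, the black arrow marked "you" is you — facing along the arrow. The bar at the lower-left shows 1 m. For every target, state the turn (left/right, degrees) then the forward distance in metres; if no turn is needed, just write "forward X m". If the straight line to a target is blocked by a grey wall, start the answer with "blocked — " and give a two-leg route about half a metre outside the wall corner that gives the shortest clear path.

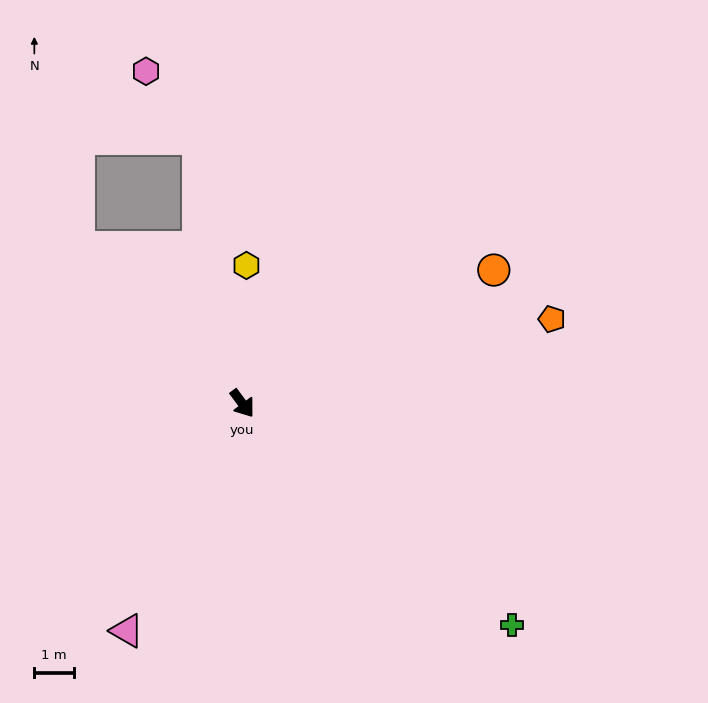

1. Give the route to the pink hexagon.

blocked — turn left 153°, forward 6.8 m, then turn left 29°, forward 2.1 m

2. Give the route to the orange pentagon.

turn left 69°, forward 8.1 m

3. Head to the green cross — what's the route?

turn left 14°, forward 8.8 m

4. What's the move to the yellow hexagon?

turn left 142°, forward 3.5 m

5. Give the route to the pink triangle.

turn right 64°, forward 6.4 m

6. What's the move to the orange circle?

turn left 81°, forward 7.2 m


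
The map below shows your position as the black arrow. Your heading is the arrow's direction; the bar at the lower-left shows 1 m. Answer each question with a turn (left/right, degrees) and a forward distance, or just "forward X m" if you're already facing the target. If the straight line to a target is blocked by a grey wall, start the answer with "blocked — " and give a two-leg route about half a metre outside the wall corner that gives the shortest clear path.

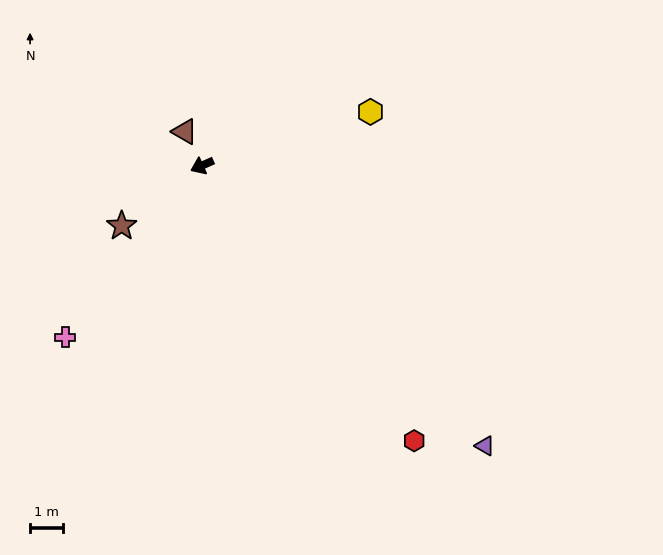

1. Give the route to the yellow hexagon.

turn left 174°, forward 5.4 m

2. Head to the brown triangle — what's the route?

turn right 87°, forward 1.2 m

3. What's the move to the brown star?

turn left 13°, forward 3.0 m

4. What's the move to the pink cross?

turn left 27°, forward 6.7 m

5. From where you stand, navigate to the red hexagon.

turn left 104°, forward 10.5 m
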